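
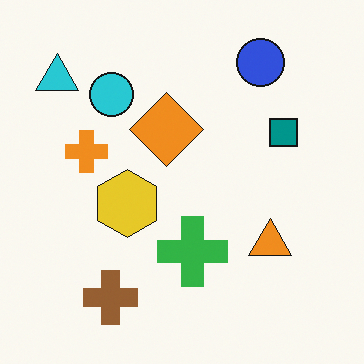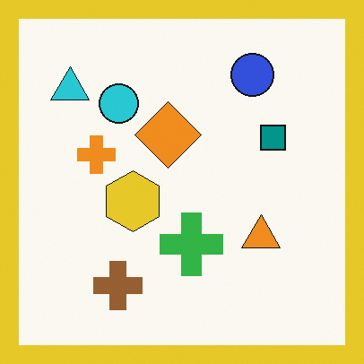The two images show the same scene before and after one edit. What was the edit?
This is the original image framed with a yellow border.

A solid yellow frame runs around the edge of the second image, with the content slightly shrunk inside it.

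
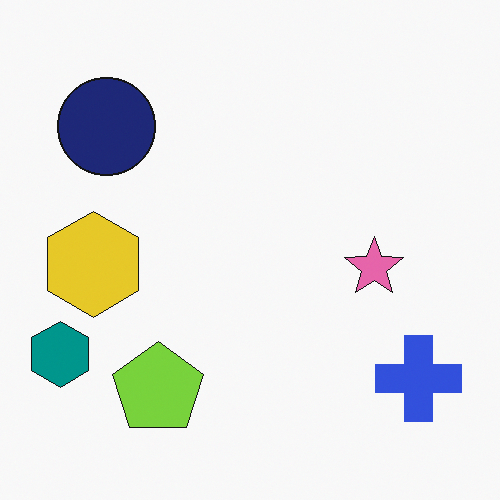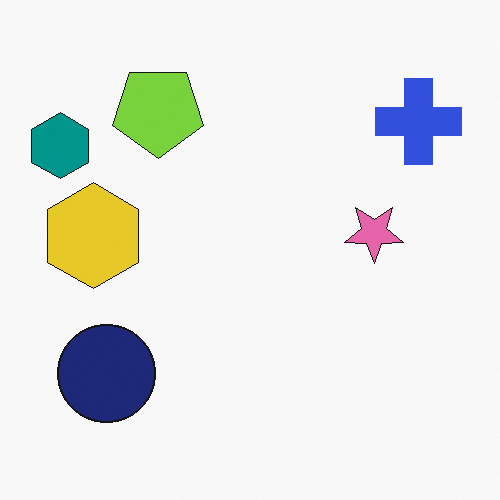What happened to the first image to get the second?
The second image is the first flipped vertically (top ↔ bottom).

The lime pentagon is in the bottom-left of the first image and the top-left of the second — shapes on opposite sides of the horizontal midline have swapped in a mirror flip.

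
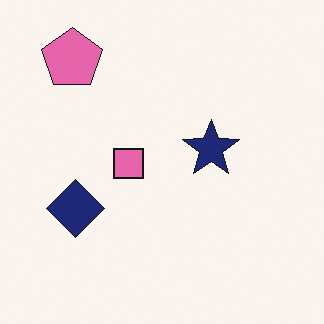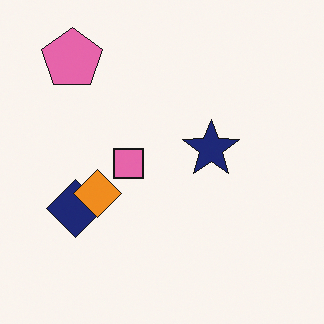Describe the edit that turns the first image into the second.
The image was overlaid with an additional orange diamond.

An orange diamond appears in the second image that is absent from the first.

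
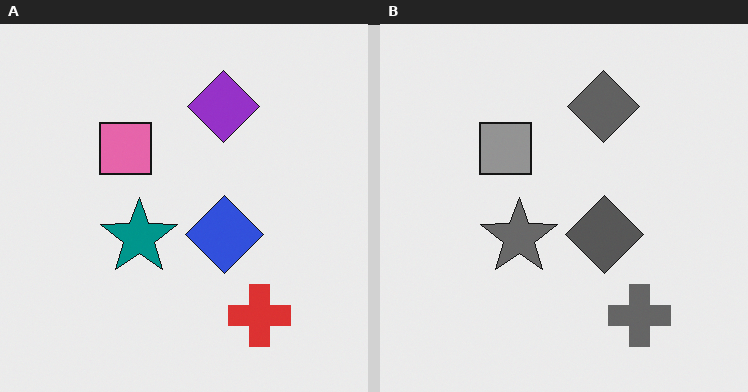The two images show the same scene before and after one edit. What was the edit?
This is the original image converted to grayscale.

All color is removed — every shape is now a shade of grey.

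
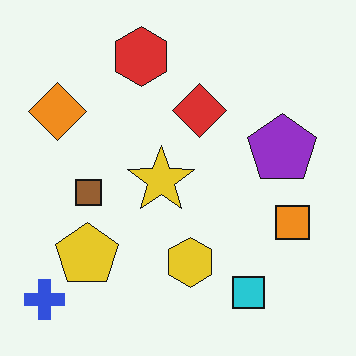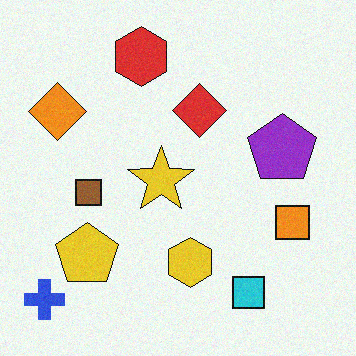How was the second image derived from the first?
Degraded with a light layer of grain.

Random speckle covers the whole image, including the flat background.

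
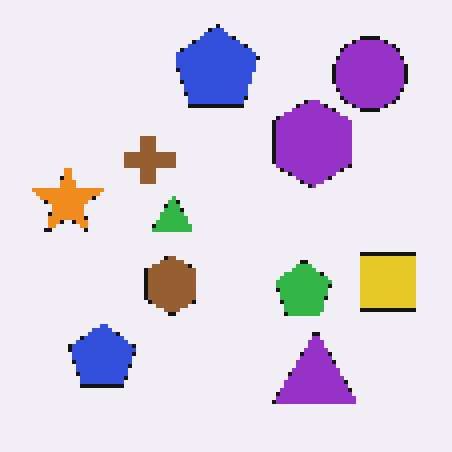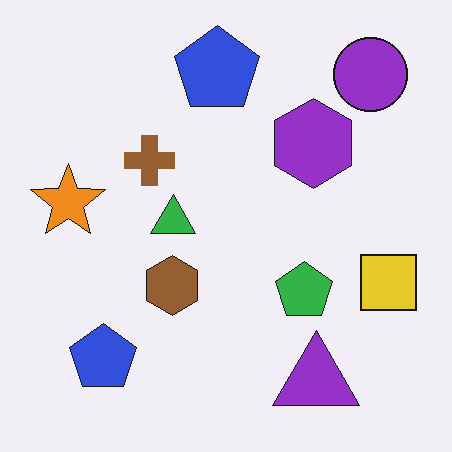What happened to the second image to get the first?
The transformation is: lightly pixelated (a mild mosaic effect).

Shapes are reduced to large square blocks; fine edges and outlines are lost — a downscale-then-upscale (mosaic) effect.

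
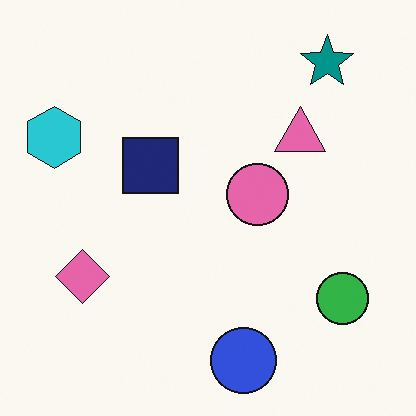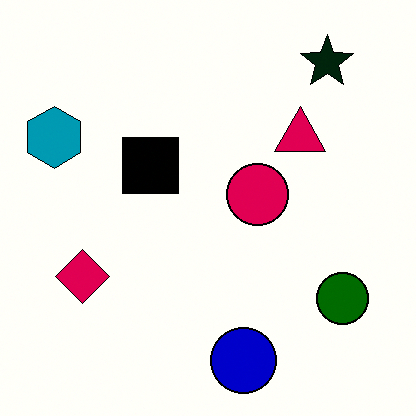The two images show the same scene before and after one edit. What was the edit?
The second image is the first given much higher contrast.

Tones are pushed away from mid-grey across the whole image — a global contrast change.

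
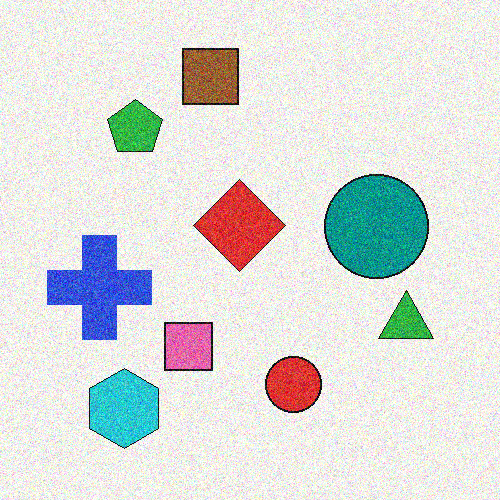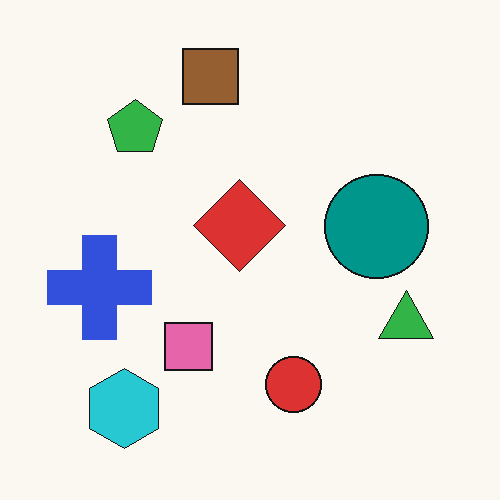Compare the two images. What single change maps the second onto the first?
The image was degraded with strong gaussian noise.

Random speckle covers the whole image, including the flat background.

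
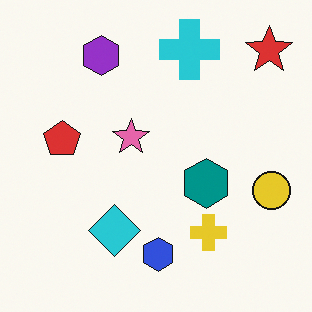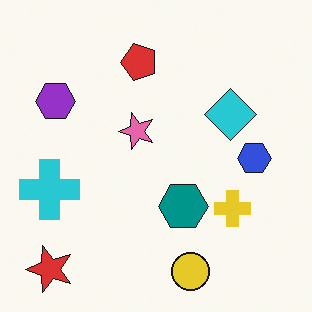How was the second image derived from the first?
The image was transposed (reflected across the top-left ↔ bottom-right diagonal).

Shapes have swapped their row and column positions — what was in the top-right is now in the bottom-left — a diagonal reflection.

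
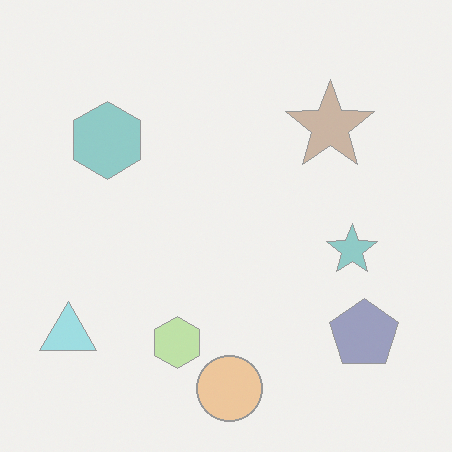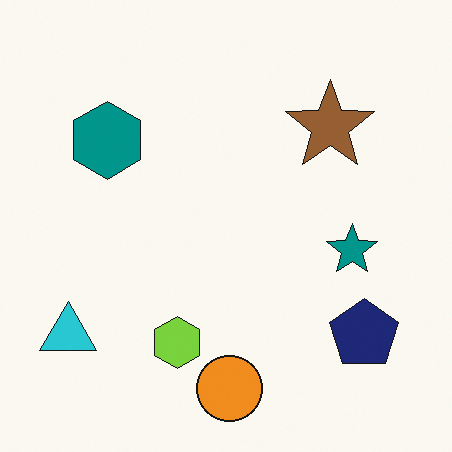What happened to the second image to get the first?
The image was given much lower contrast.

Tones are pushed toward mid-grey across the whole image — a global contrast change.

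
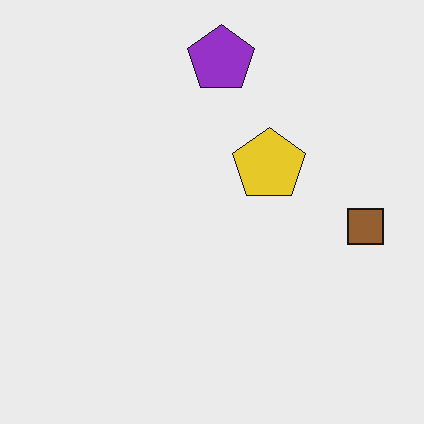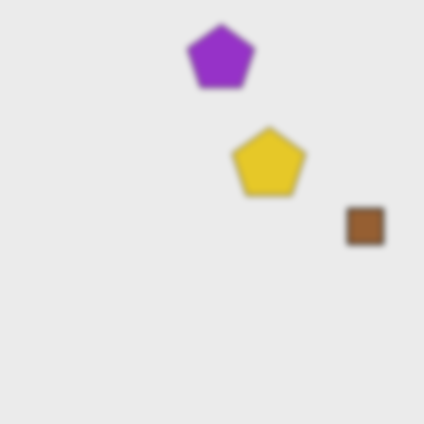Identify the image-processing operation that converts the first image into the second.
The image was moderately blurred.

Shape edges and outlines are uniformly softened across the whole image.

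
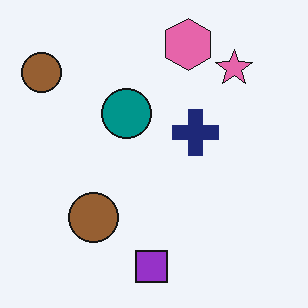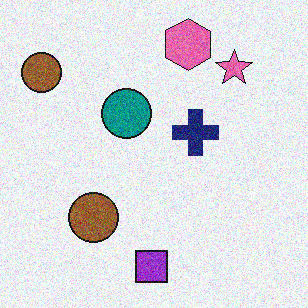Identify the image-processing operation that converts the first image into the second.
Degraded with moderate additive noise.

Random speckle covers the whole image, including the flat background.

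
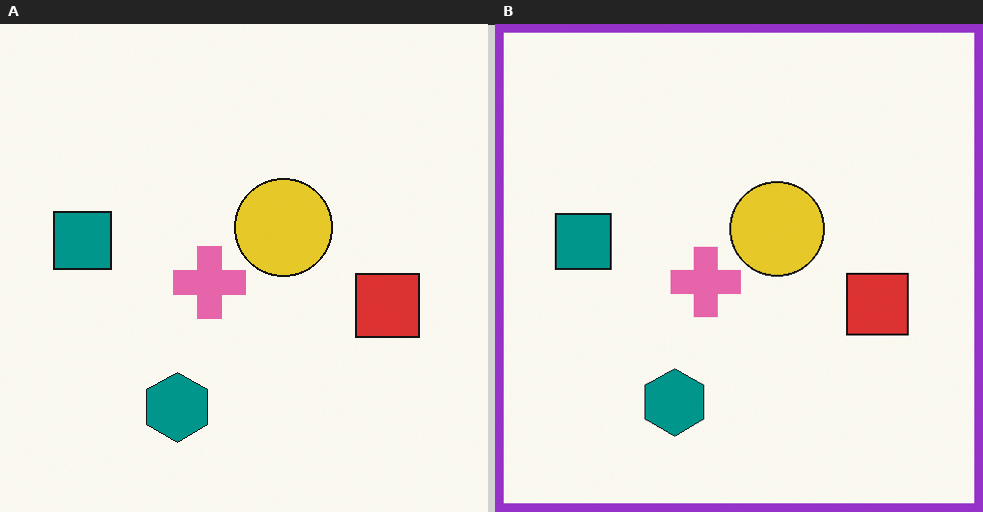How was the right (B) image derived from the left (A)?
The right (B) image is the left (A) framed with a purple border.

A solid purple frame runs around the edge of the right (B) image, with the content slightly shrunk inside it.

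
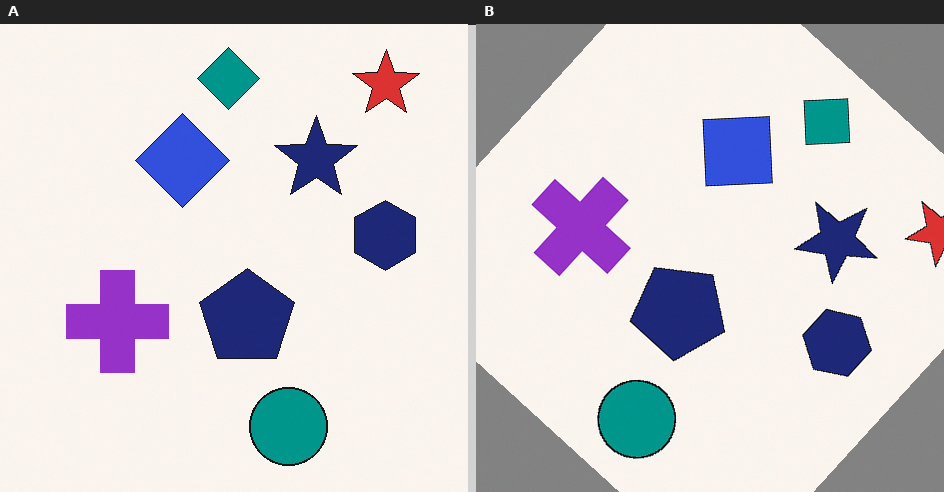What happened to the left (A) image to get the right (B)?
It was rotated clockwise by a large amount — several tens of degrees.

Every shape is tilted by the same angle and the image corners show triangular fill wedges — a whole-image rotation by a non-right angle.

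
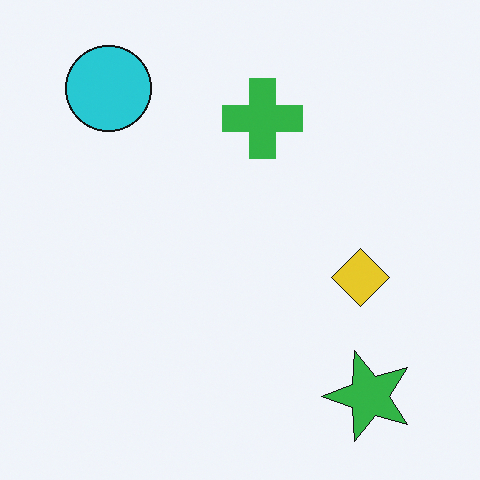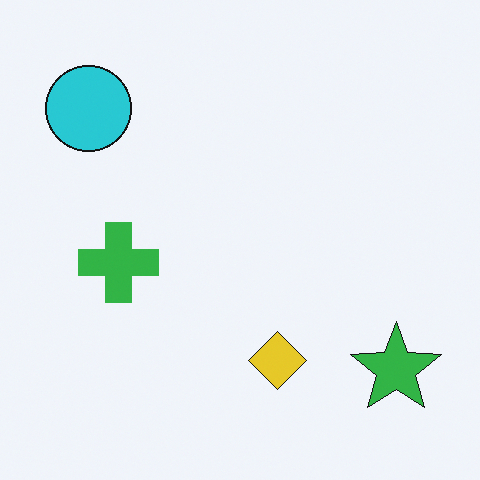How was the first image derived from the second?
The image was transposed (reflected across the top-left ↔ bottom-right diagonal).

Shapes have swapped their row and column positions — what was in the top-right is now in the bottom-left — a diagonal reflection.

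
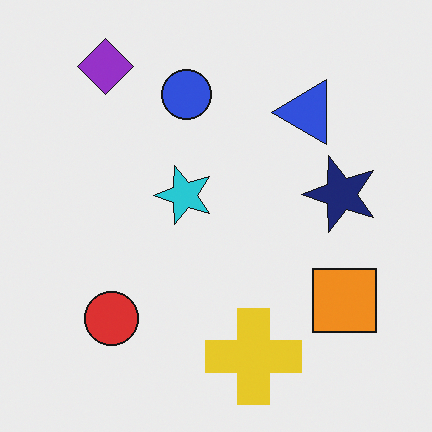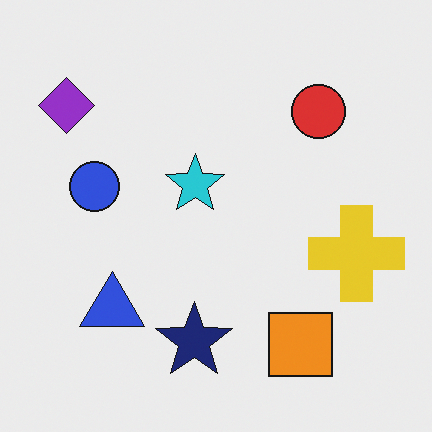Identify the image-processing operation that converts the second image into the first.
This is the original image transposed (reflected across the top-left ↔ bottom-right diagonal).

Shapes have swapped their row and column positions — what was in the top-right is now in the bottom-left — a diagonal reflection.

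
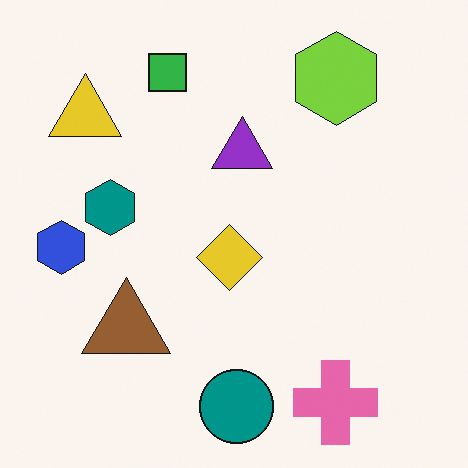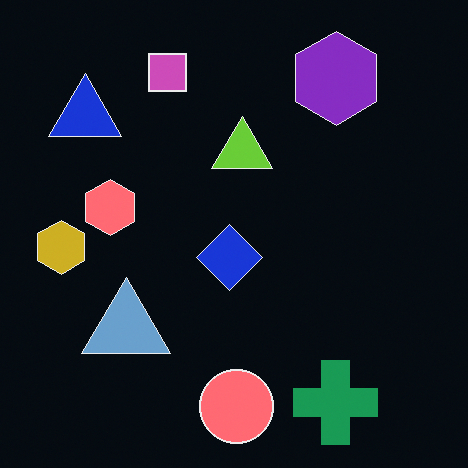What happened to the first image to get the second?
This is the original image color-inverted (negative).

The light background has become dark and every shape's color is its complement — a photographic negative.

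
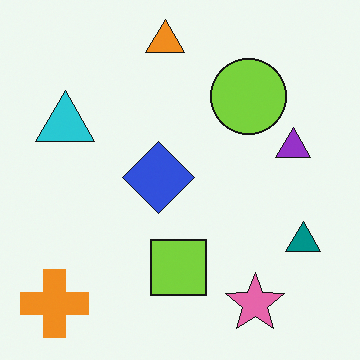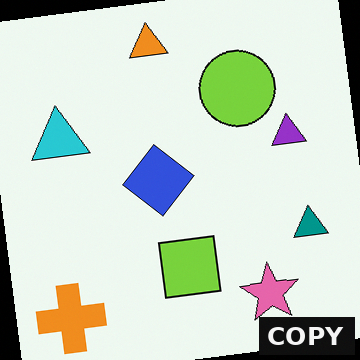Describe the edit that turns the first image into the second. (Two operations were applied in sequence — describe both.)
The transformation is: rotated counter-clockwise by a few degrees, then watermarked with the text "COPY" in the lower-right corner.

Every shape is tilted by the same angle and the image corners show triangular fill wedges — a whole-image rotation by a non-right angle. A dark label reading "COPY" appears in the lower-right corner.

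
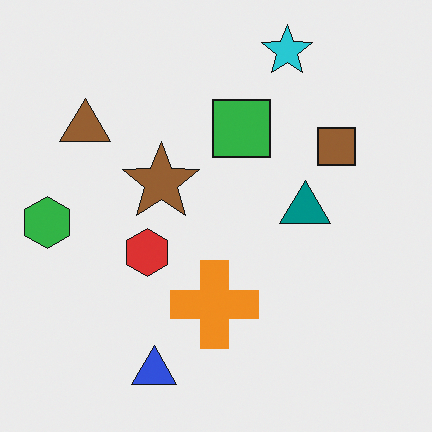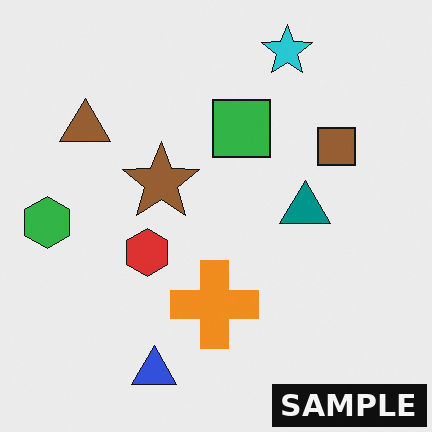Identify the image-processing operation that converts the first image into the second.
The second image is the first watermarked with the text "SAMPLE" in the lower-right corner.

A dark label reading "SAMPLE" appears in the lower-right corner.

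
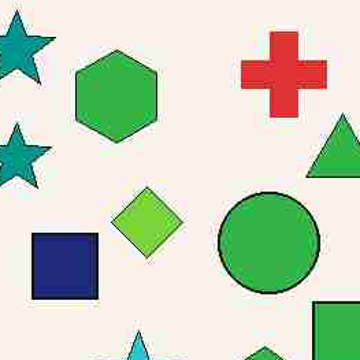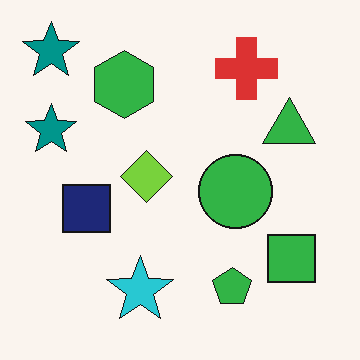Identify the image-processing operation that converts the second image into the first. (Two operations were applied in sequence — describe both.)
This is the original image heavily JPEG-compressed with obvious blocking artifacts, then cropped to a modestly smaller region and rescaled.

Blocky 8×8 compression artifacts appear around shape edges and the flat background shows ringing — characteristic JPEG degradation. The visible shapes are larger and the field of view is narrower; shapes near the original edges may be partly or wholly outside the frame — a crop-and-rescale.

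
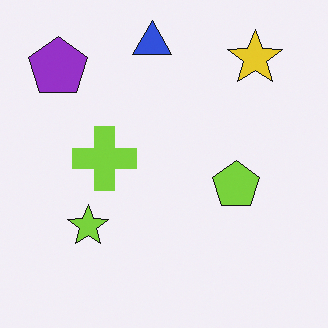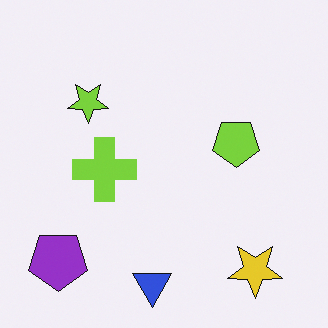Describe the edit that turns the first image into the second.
The second image is the first flipped vertically (top ↔ bottom).

The blue triangle is in the top of the first image and the bottom of the second — shapes on opposite sides of the horizontal midline have swapped in a mirror flip.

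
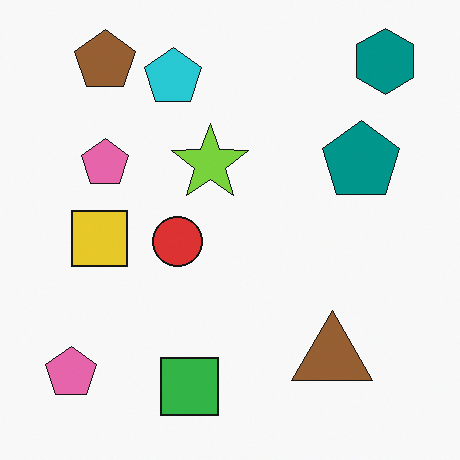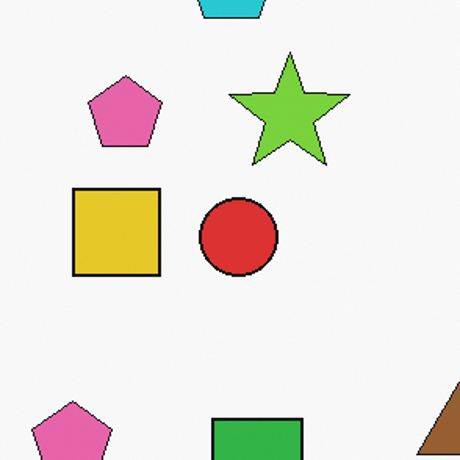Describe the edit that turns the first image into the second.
Cropped slightly and scaled back up.

The visible shapes are larger and the field of view is narrower; shapes near the original edges may be partly or wholly outside the frame — a crop-and-rescale.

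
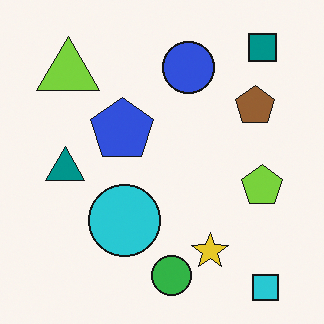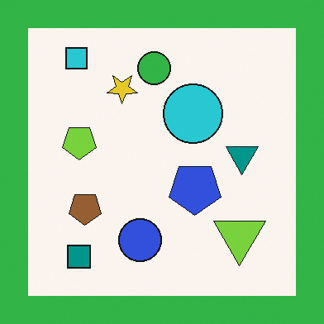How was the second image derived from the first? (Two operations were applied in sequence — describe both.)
The image was rotated 180°, then framed with a green border.

The cyan square sits in the bottom-right of the first image and the top-left of the second — consistent with a whole-image 180° rotation. A solid green frame runs around the edge of the second image, with the content slightly shrunk inside it.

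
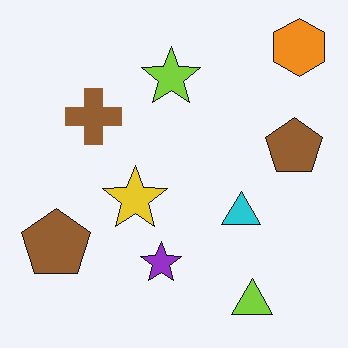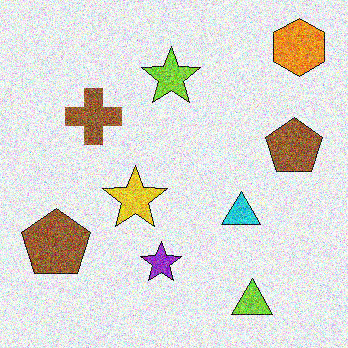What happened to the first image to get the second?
The image was degraded with strong gaussian noise.

Random speckle covers the whole image, including the flat background.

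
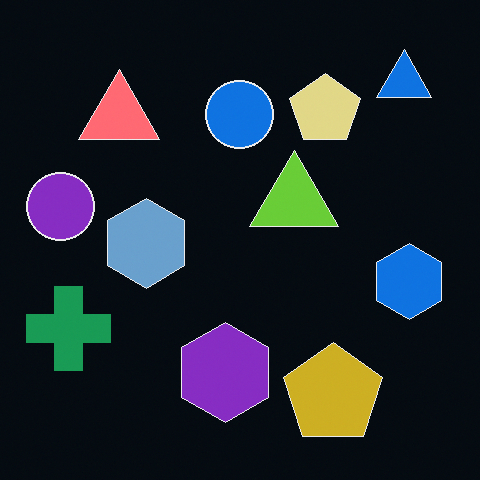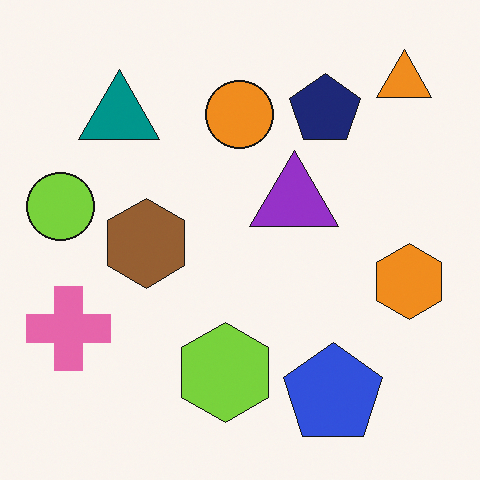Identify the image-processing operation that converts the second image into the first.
The image was color-inverted (negative).

The light background has become dark and every shape's color is its complement — a photographic negative.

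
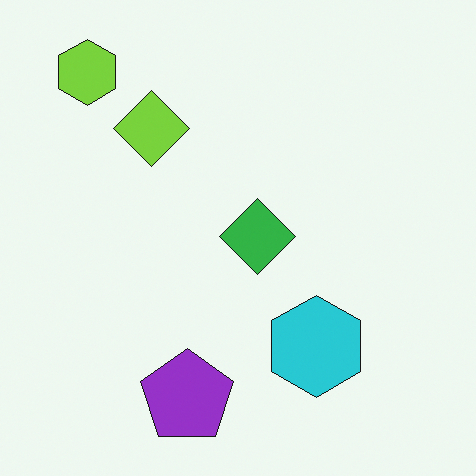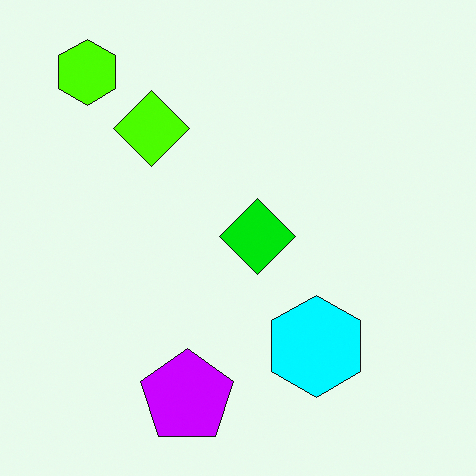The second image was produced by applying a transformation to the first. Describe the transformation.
The transformation is: heavily oversaturated.

All colors are more vivid — a global saturation change.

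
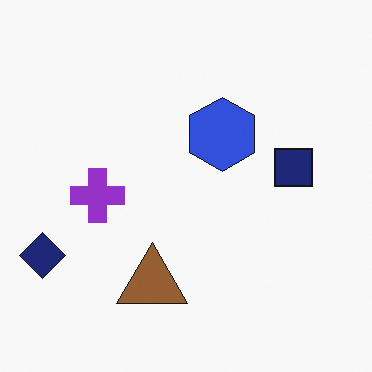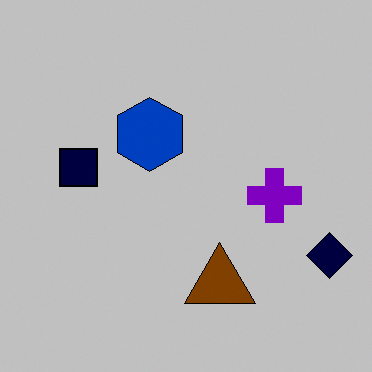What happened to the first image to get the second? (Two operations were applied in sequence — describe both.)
This is the original image flipped horizontally (left ↔ right), then heavily posterized to just a handful of flat colors.

The navy diamond is in the bottom-left of the first image and the bottom-right of the second — shapes on opposite sides of the vertical midline have swapped in a mirror flip. Each flat color has snapped to a coarser quantized level — most visibly, the near-white background has dropped to a flat grey.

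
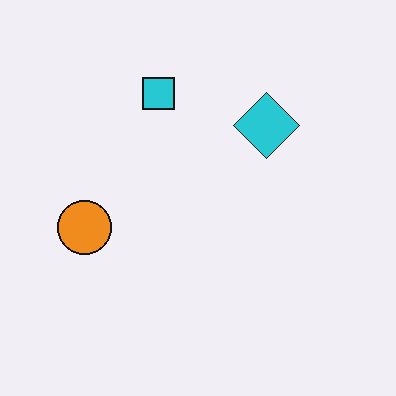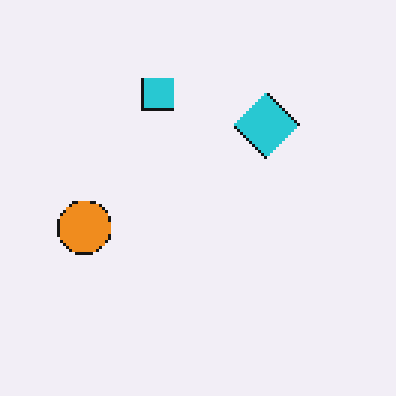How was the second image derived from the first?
The image was lightly pixelated (a mild mosaic effect).

Shapes are reduced to large square blocks; fine edges and outlines are lost — a downscale-then-upscale (mosaic) effect.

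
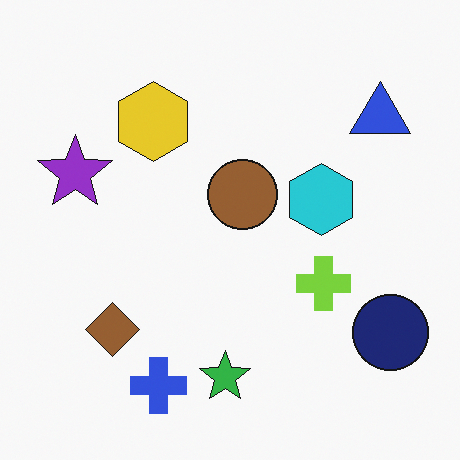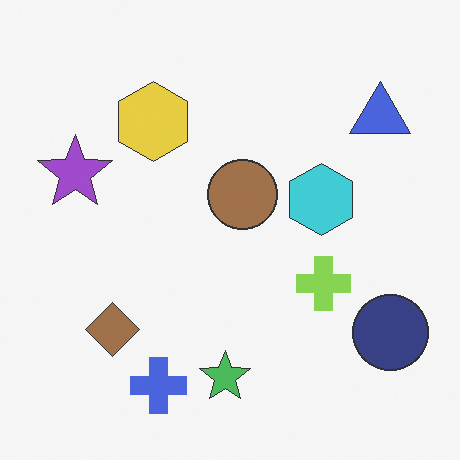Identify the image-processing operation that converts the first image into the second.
Given slightly reduced contrast.

Tones are pushed toward mid-grey across the whole image — a global contrast change.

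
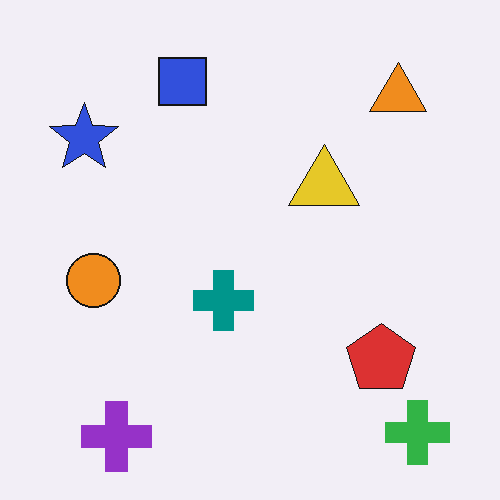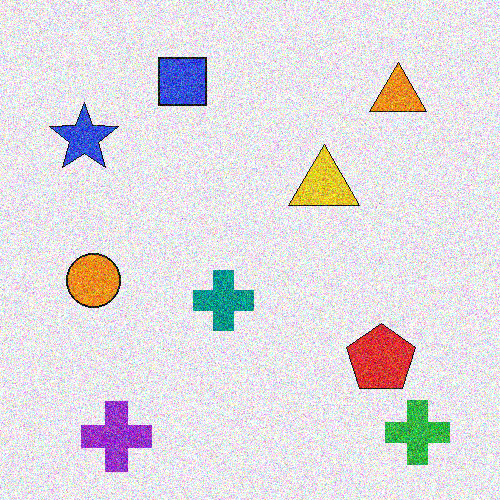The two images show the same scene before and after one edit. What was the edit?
The transformation is: degraded with heavy additive noise.

Random speckle covers the whole image, including the flat background.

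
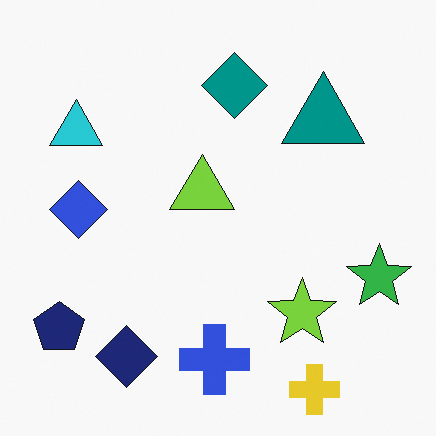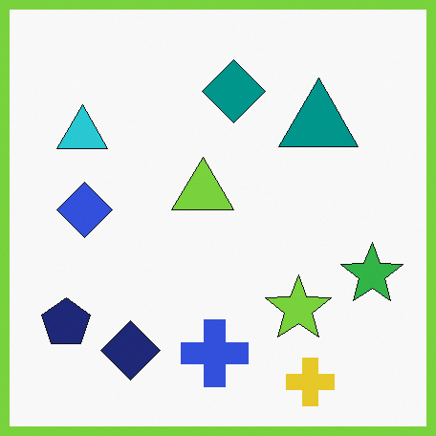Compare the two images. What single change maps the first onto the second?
The transformation is: framed with a lime border.

A solid lime frame runs around the edge of the second image, with the content slightly shrunk inside it.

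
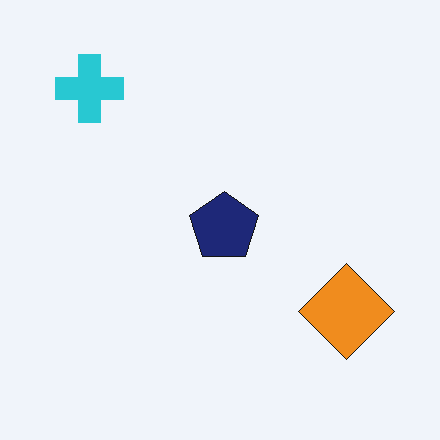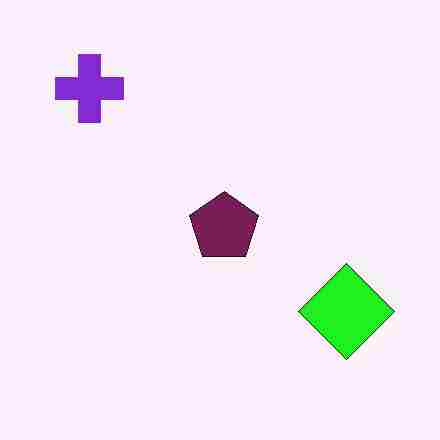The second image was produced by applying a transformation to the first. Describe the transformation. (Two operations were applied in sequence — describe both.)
The transformation is: hue-shifted through roughly a third of the color wheel, then degraded with heavy JPEG compression.

Every shape's color has rotated by the same amount around the hue wheel — a uniform hue shift. Blocky 8×8 compression artifacts appear around shape edges and the flat background shows ringing — characteristic JPEG degradation.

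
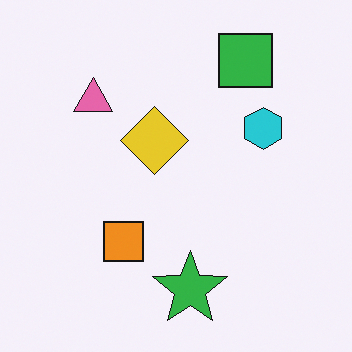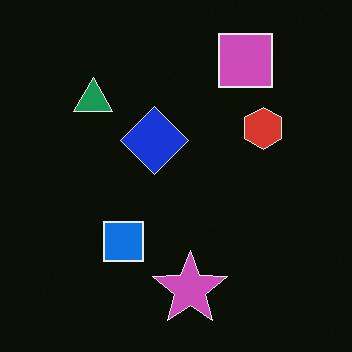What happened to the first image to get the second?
It was color-inverted (negative).

The light background has become dark and every shape's color is its complement — a photographic negative.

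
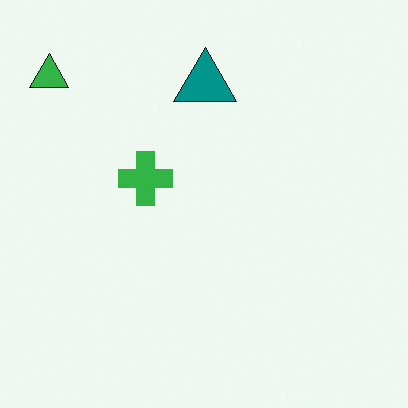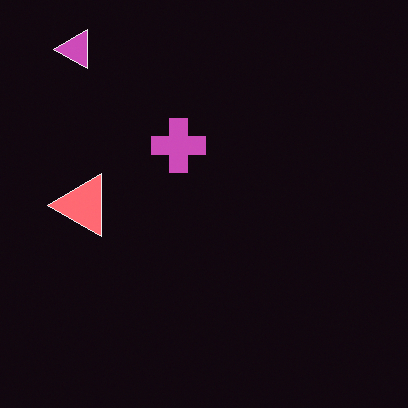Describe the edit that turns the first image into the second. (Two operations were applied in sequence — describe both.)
Color-inverted (negative), then transposed (reflected across the top-left ↔ bottom-right diagonal).

The light background has become dark and every shape's color is its complement — a photographic negative. Shapes have swapped their row and column positions — what was in the top-right is now in the bottom-left — a diagonal reflection.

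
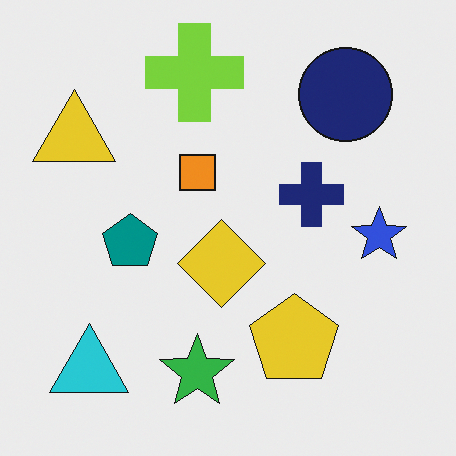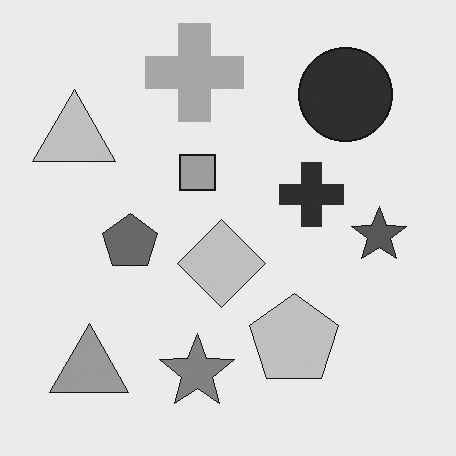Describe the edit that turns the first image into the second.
The second image is the first converted to grayscale.

All color is removed — every shape is now a shade of grey.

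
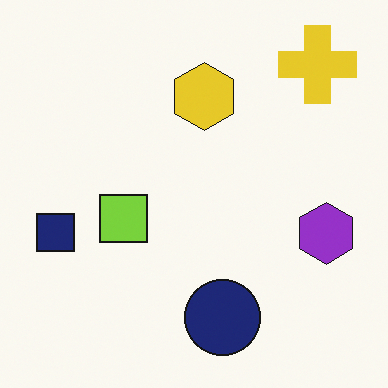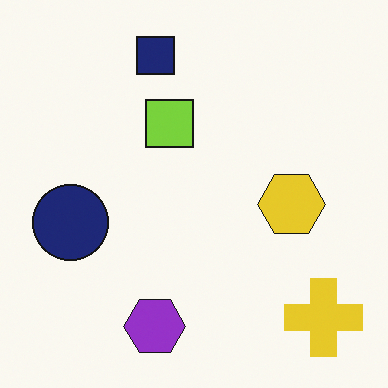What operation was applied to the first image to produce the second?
It was rotated 90° clockwise.

The yellow cross sits in the top-right of the first image and the bottom-right of the second — consistent with a whole-image 90° clockwise rotation.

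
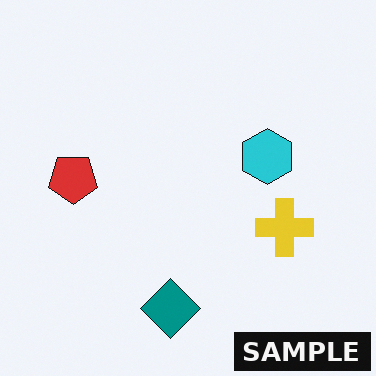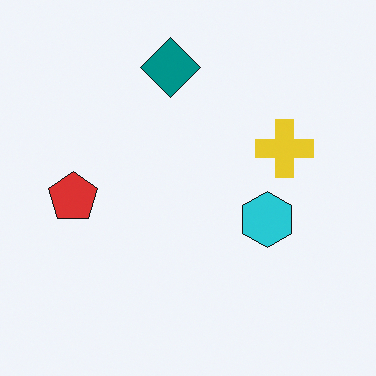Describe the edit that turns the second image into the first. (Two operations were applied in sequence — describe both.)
The first image is the second flipped vertically (top ↔ bottom), then watermarked with the text "SAMPLE" in the lower-right corner.

The teal diamond is in the top of the second image and the bottom of the first — shapes on opposite sides of the horizontal midline have swapped in a mirror flip. A dark label reading "SAMPLE" appears in the lower-right corner.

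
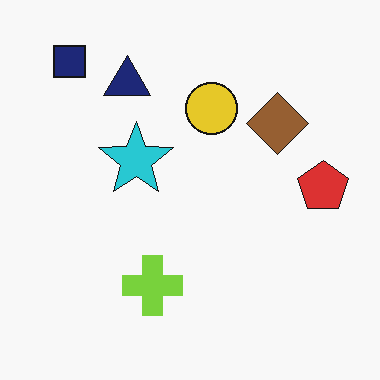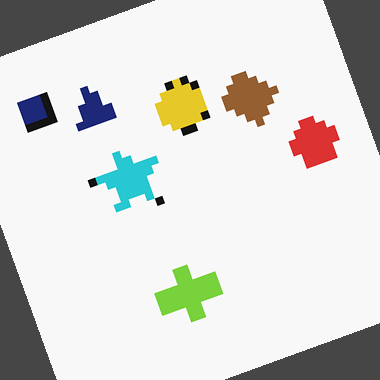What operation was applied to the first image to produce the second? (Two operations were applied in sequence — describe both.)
Pixelated into visible square blocks, then rotated counter-clockwise by a clearly visible amount.

Shapes are reduced to large square blocks; fine edges and outlines are lost — a downscale-then-upscale (mosaic) effect. Every shape is tilted by the same angle and the image corners show triangular fill wedges — a whole-image rotation by a non-right angle.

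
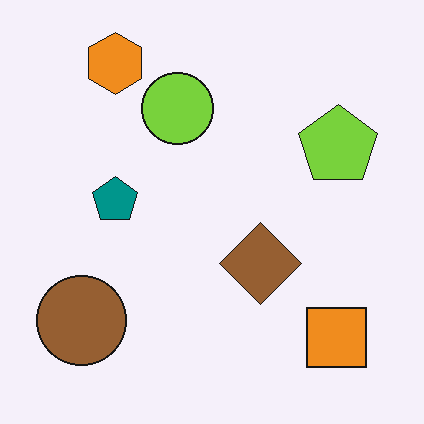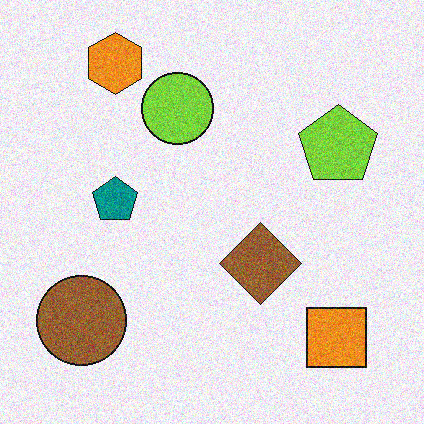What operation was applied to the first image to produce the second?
This is the original image degraded with visible gaussian noise.

Random speckle covers the whole image, including the flat background.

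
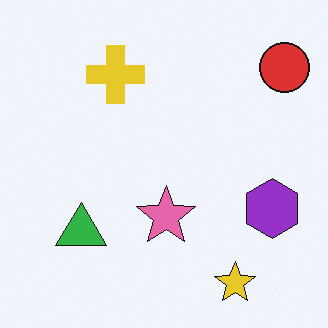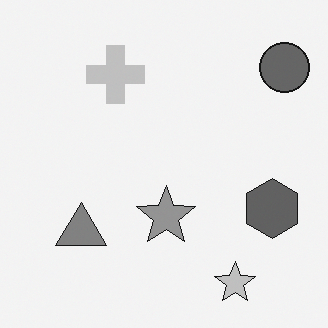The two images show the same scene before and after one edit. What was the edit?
It was converted to grayscale.

All color is removed — every shape is now a shade of grey.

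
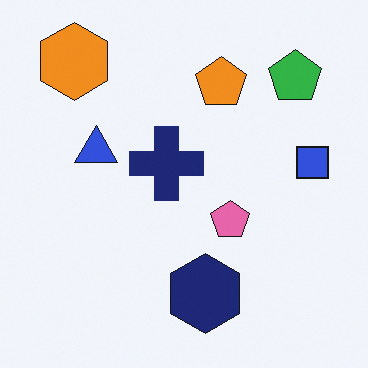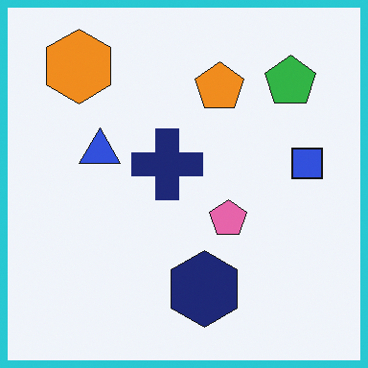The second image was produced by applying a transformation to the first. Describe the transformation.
The second image is the first framed with a cyan border.

A solid cyan frame runs around the edge of the second image, with the content slightly shrunk inside it.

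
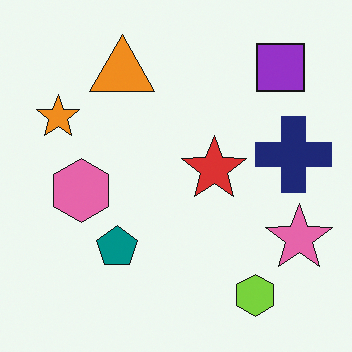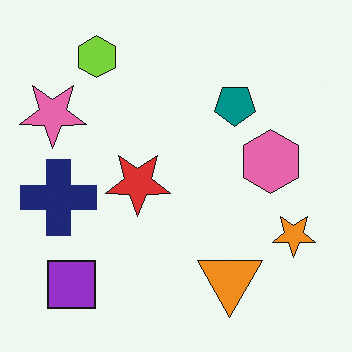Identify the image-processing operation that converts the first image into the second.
The second image is the first rotated 180°.

The purple square sits in the top-right of the first image and the bottom-left of the second — consistent with a whole-image 180° rotation.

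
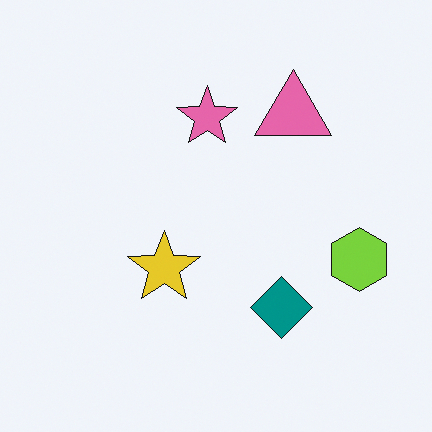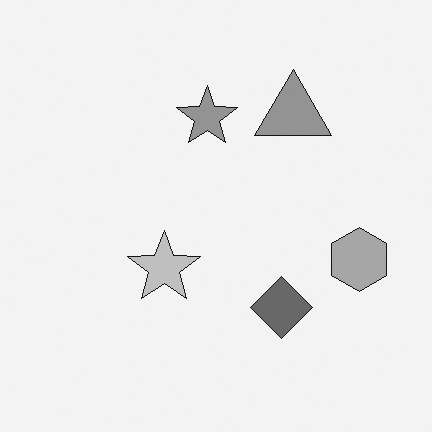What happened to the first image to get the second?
It was converted to grayscale.

All color is removed — every shape is now a shade of grey.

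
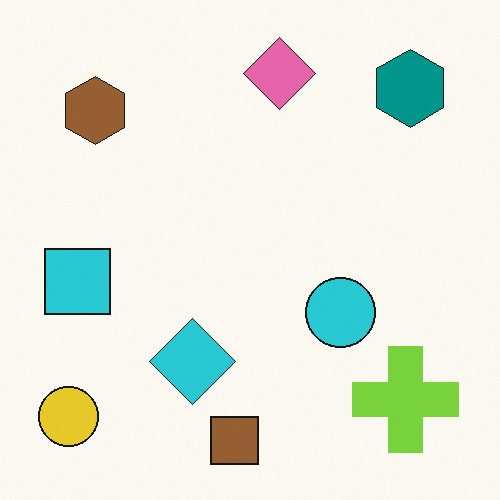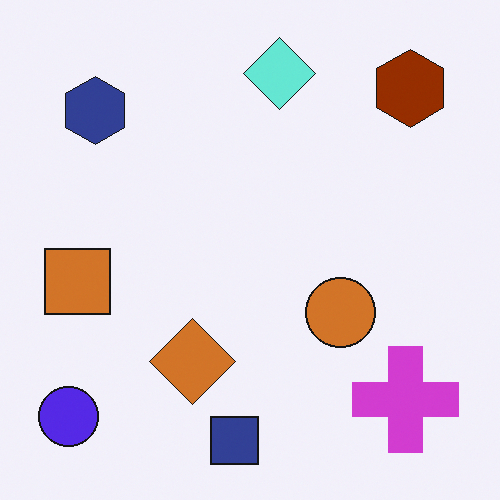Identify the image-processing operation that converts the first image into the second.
The second image is the first hue-shifted through roughly half the color wheel.

Every shape's color has rotated by the same amount around the hue wheel — a uniform hue shift.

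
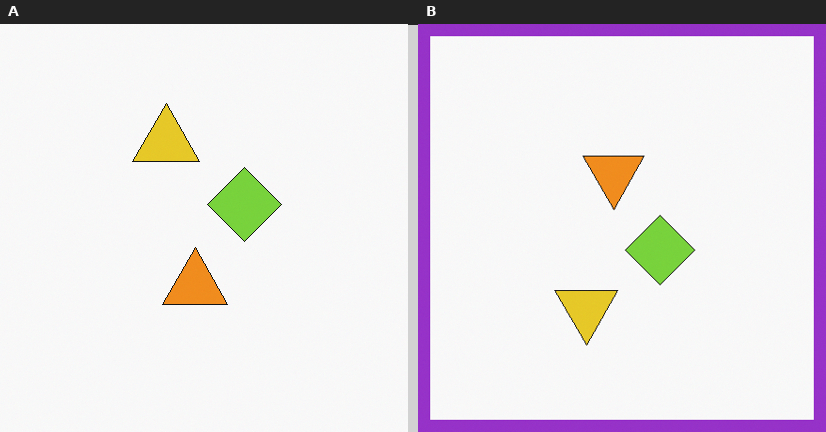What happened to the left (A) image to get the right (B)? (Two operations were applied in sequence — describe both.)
Flipped vertically (top ↔ bottom), then framed with a purple border.

The yellow triangle is in the top of the left (A) image and the bottom of the right (B) — shapes on opposite sides of the horizontal midline have swapped in a mirror flip. A solid purple frame runs around the edge of the right (B) image, with the content slightly shrunk inside it.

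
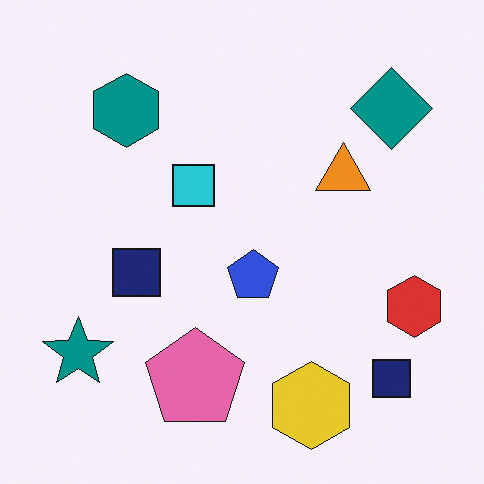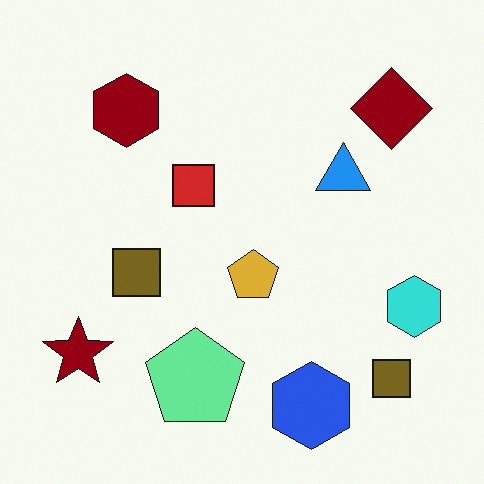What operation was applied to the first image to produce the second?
This is the original image hue-shifted through roughly half the color wheel.

Every shape's color has rotated by the same amount around the hue wheel — a uniform hue shift.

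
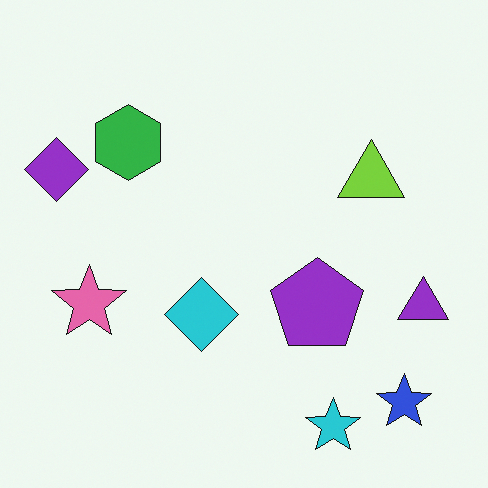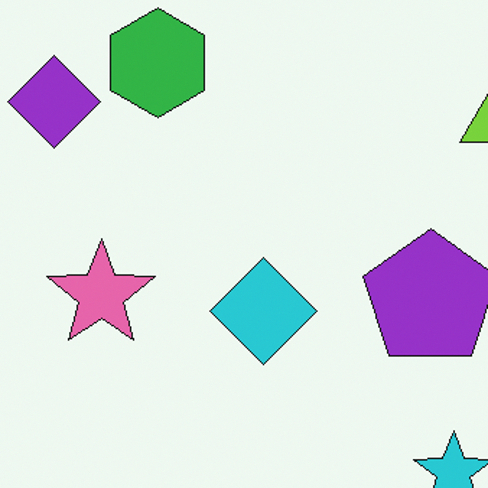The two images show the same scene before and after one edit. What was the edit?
The transformation is: cropped slightly and scaled back up.

The visible shapes are larger and the field of view is narrower; shapes near the original edges may be partly or wholly outside the frame — a crop-and-rescale.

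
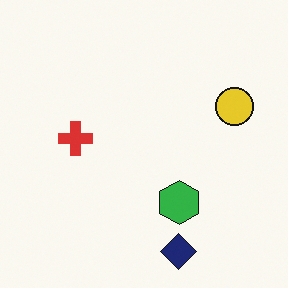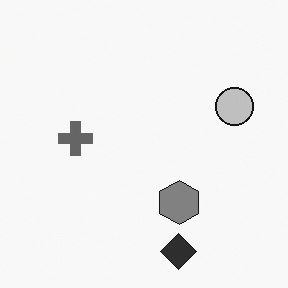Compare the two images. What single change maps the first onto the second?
The transformation is: converted to grayscale.

All color is removed — every shape is now a shade of grey.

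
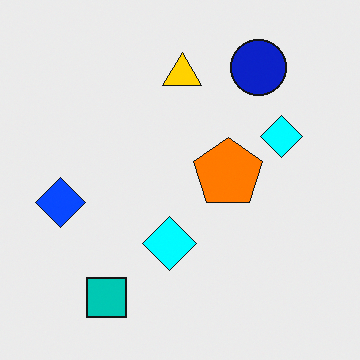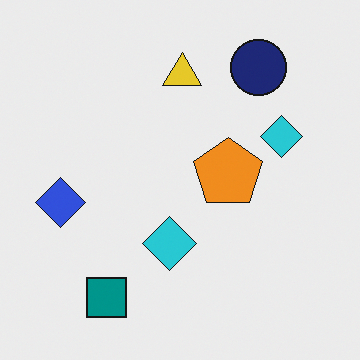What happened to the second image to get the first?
It was heavily oversaturated.

All colors are more vivid — a global saturation change.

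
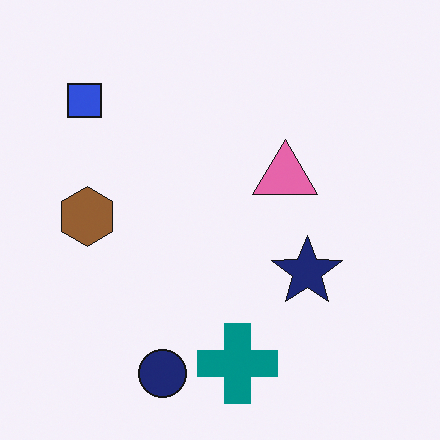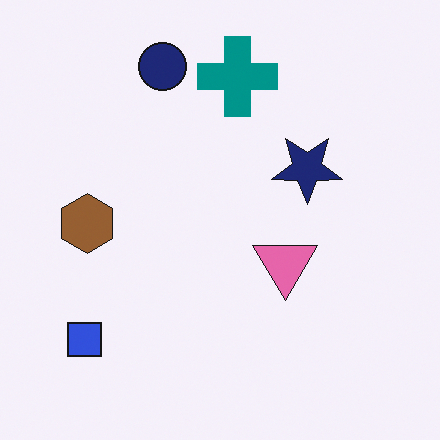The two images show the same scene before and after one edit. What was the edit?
The transformation is: flipped vertically (top ↔ bottom).

The navy circle is in the bottom of the first image and the top of the second — shapes on opposite sides of the horizontal midline have swapped in a mirror flip.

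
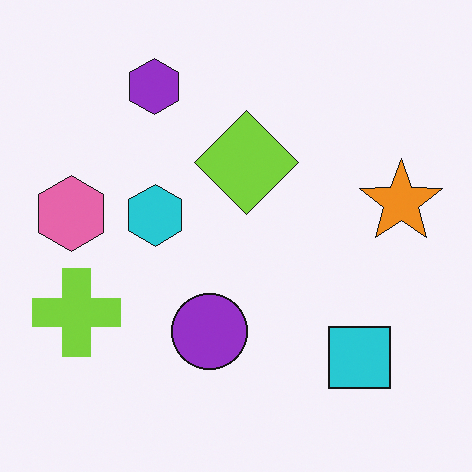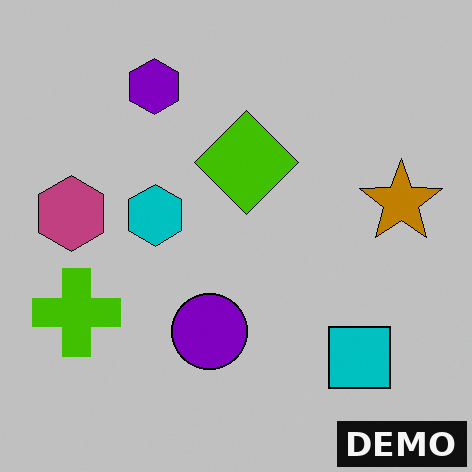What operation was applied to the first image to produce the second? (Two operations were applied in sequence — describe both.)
This is the original image heavily posterized to just a handful of flat colors, then watermarked with the text "DEMO" in the lower-right corner.

Each flat color has snapped to a coarser quantized level — most visibly, the near-white background has dropped to a flat grey. A dark label reading "DEMO" appears in the lower-right corner.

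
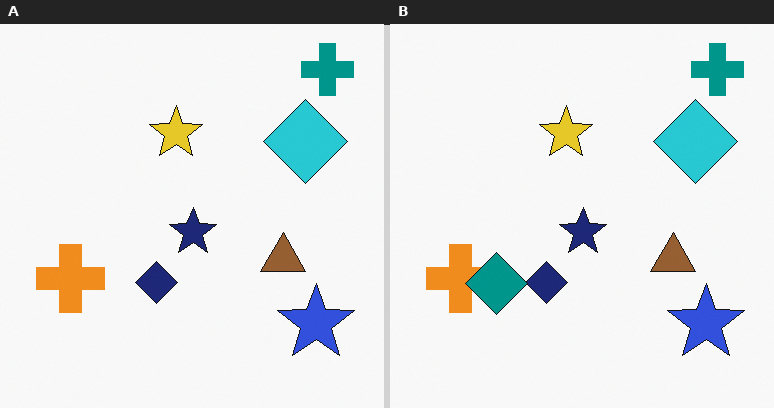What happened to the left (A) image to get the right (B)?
The right (B) image is the left (A) overlaid with an additional teal diamond.

A teal diamond appears in the right (B) image that is absent from the left (A).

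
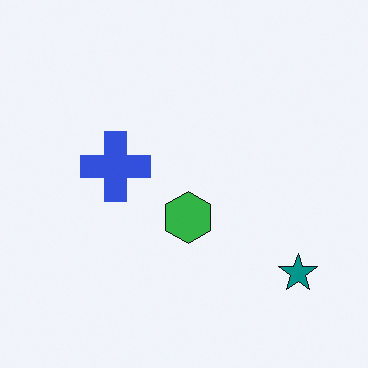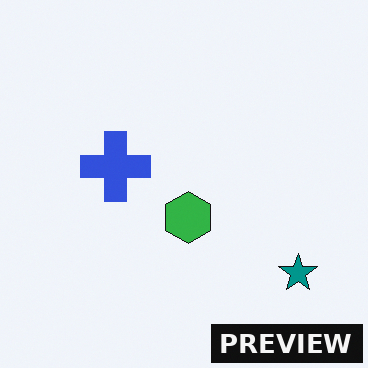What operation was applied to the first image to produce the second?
This is the original image watermarked with the text "PREVIEW" in the lower-right corner.

A dark label reading "PREVIEW" appears in the lower-right corner.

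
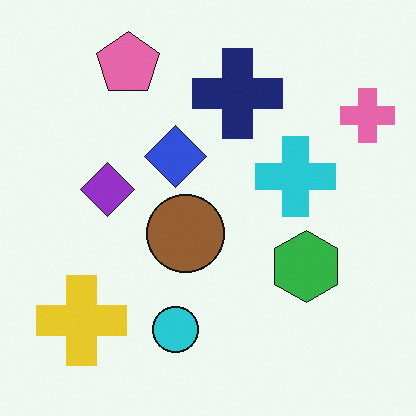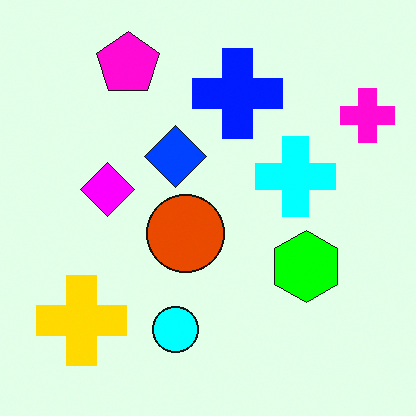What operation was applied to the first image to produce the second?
This is the original image heavily oversaturated.

All colors are more vivid — a global saturation change.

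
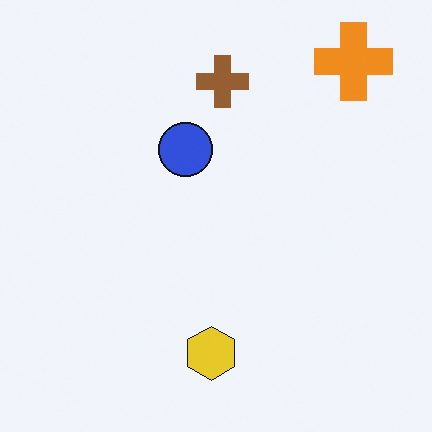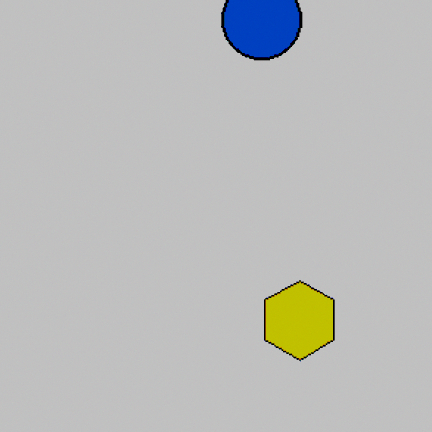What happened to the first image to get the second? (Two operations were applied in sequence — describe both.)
The transformation is: cropped slightly and scaled back up, then aggressively posterized.

The visible shapes are larger and the field of view is narrower; shapes near the original edges may be partly or wholly outside the frame — a crop-and-rescale. Each flat color has snapped to a coarser quantized level — most visibly, the near-white background has dropped to a flat grey.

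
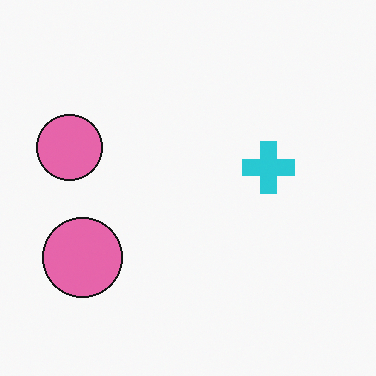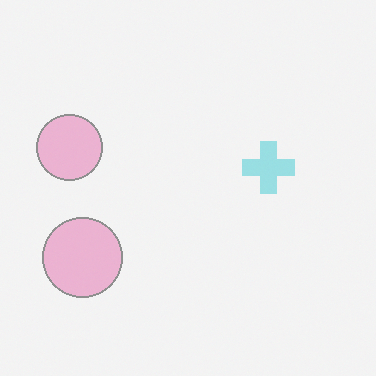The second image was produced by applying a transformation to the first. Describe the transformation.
This is the original image washed out (contrast reduced).

Tones are pushed toward mid-grey across the whole image — a global contrast change.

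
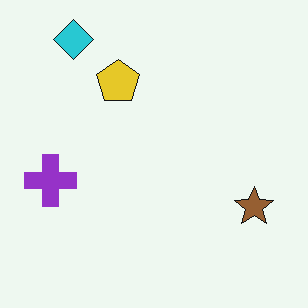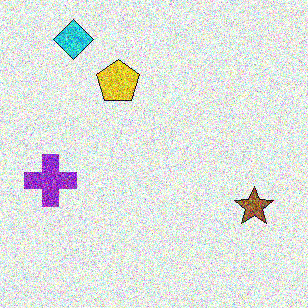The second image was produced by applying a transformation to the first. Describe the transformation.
This is the original image degraded with a thick layer of grain.

Random speckle covers the whole image, including the flat background.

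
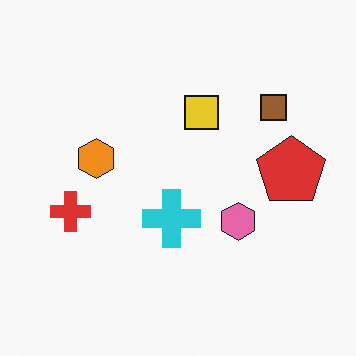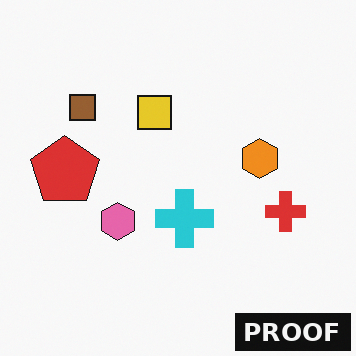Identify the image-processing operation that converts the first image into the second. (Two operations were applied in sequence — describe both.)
The image was flipped horizontally (left ↔ right), then watermarked with the text "PROOF" in the lower-right corner.

The red pentagon is in the right of the first image and the left of the second — shapes on opposite sides of the vertical midline have swapped in a mirror flip. A dark label reading "PROOF" appears in the lower-right corner.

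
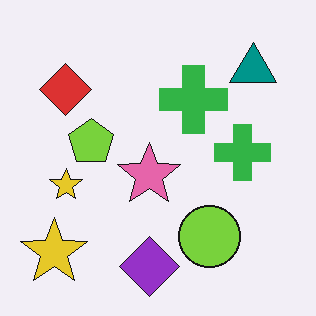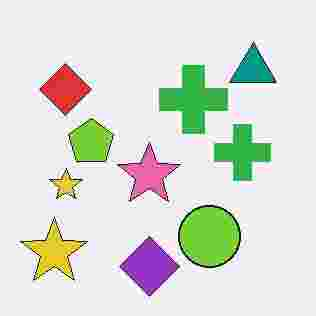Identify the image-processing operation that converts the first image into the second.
The transformation is: degraded with heavy JPEG compression.

Blocky 8×8 compression artifacts appear around shape edges and the flat background shows ringing — characteristic JPEG degradation.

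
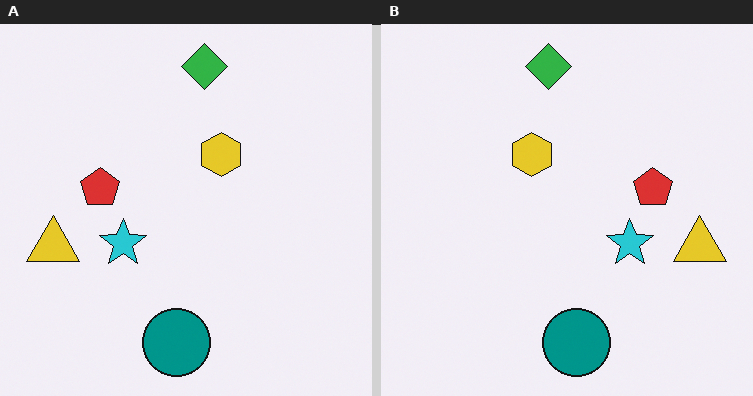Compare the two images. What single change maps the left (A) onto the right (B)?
The image was flipped horizontally (left ↔ right).

The yellow triangle is in the left of the left (A) image and the right of the right (B) — shapes on opposite sides of the vertical midline have swapped in a mirror flip.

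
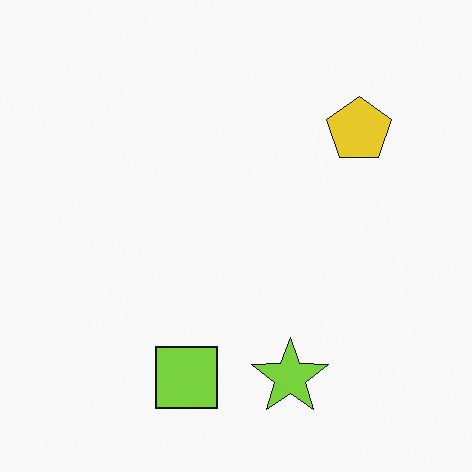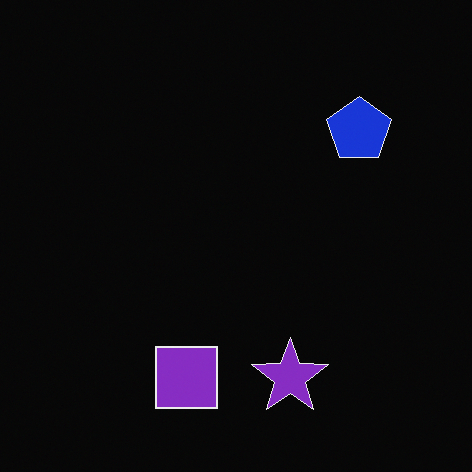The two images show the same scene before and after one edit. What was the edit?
This is the original image color-inverted (negative).

The light background has become dark and every shape's color is its complement — a photographic negative.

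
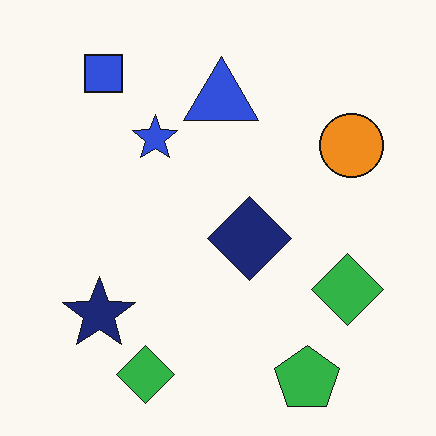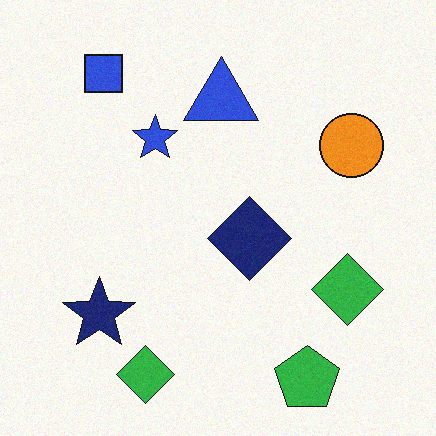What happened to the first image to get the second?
Degraded with subtle gaussian noise.

Random speckle covers the whole image, including the flat background.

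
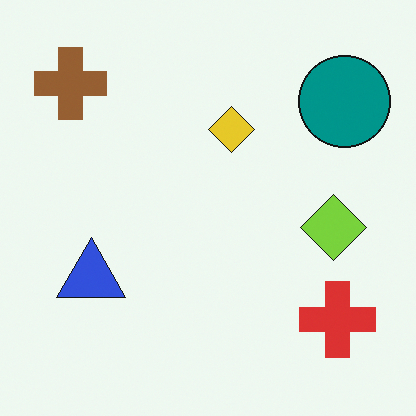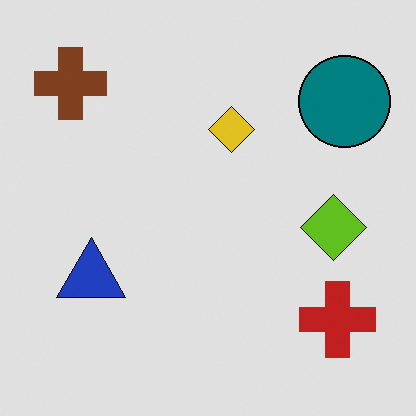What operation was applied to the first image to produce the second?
It was moderately posterized.

Each flat color has snapped to a coarser quantized level — most visibly, the near-white background has dropped to a flat grey.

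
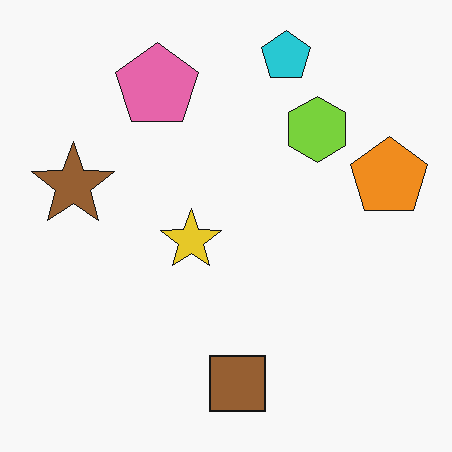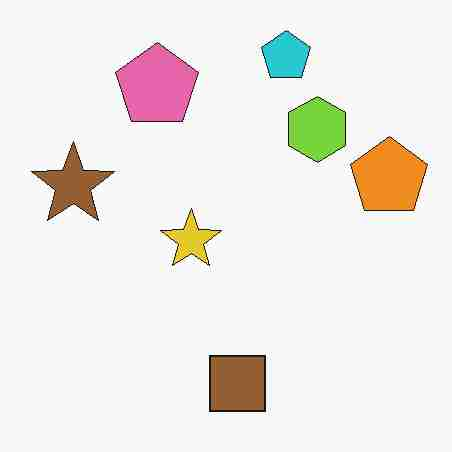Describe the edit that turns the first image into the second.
The transformation is: degraded with heavy JPEG compression.

Blocky 8×8 compression artifacts appear around shape edges and the flat background shows ringing — characteristic JPEG degradation.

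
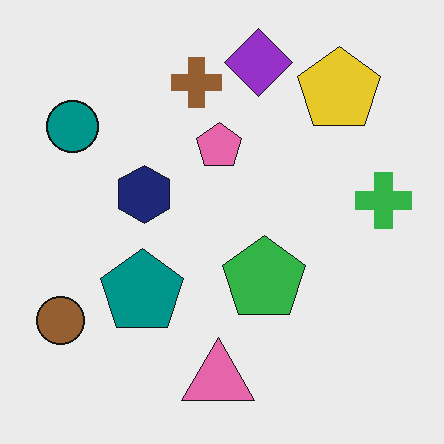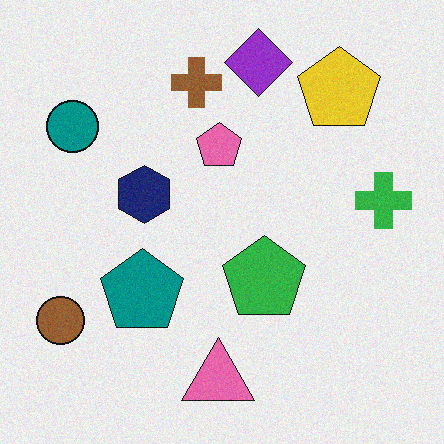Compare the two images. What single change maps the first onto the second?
The transformation is: degraded with light additive noise.

Random speckle covers the whole image, including the flat background.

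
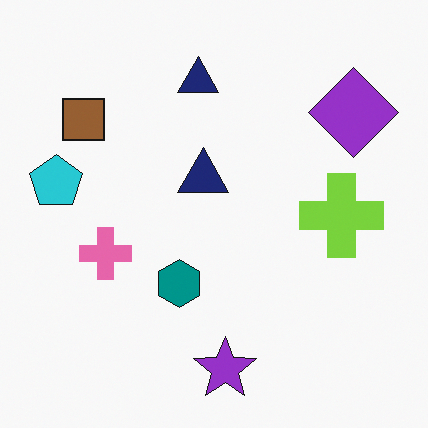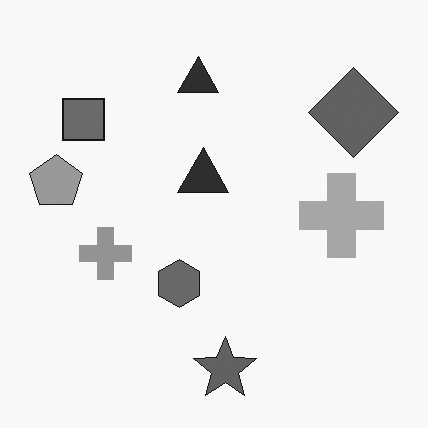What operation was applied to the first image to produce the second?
The image was converted to grayscale.

All color is removed — every shape is now a shade of grey.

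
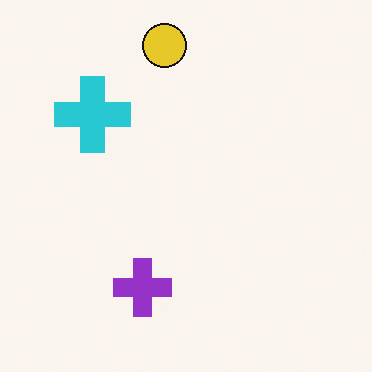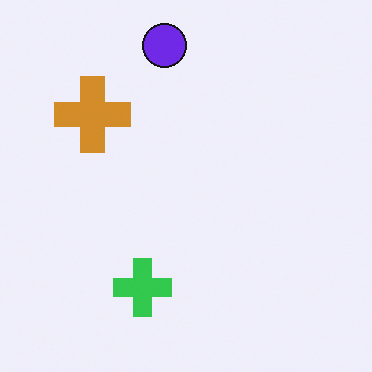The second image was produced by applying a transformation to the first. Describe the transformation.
It was hue-shifted by a large amount.

Every shape's color has rotated by the same amount around the hue wheel — a uniform hue shift.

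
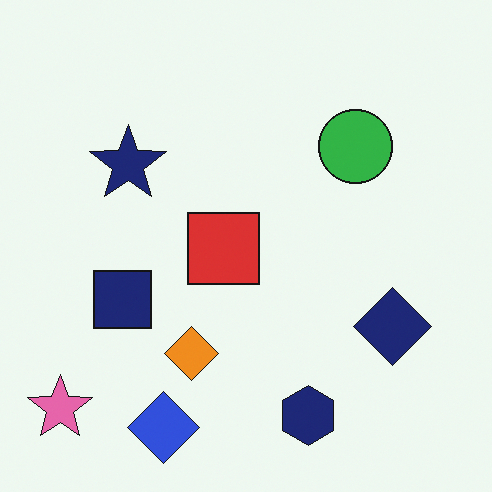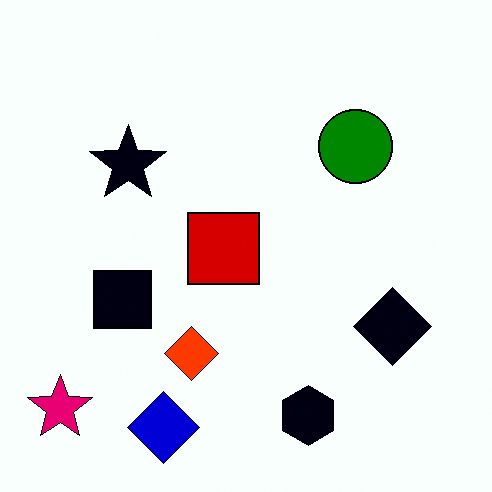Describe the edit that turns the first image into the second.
Given much higher contrast.

Tones are pushed away from mid-grey across the whole image — a global contrast change.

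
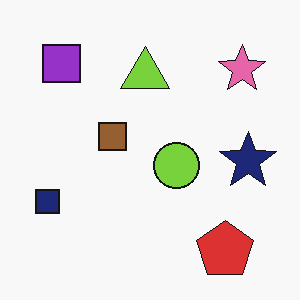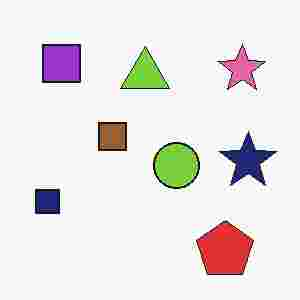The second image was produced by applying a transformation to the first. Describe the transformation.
This is the original image heavily JPEG-compressed with obvious blocking artifacts.

Blocky 8×8 compression artifacts appear around shape edges and the flat background shows ringing — characteristic JPEG degradation.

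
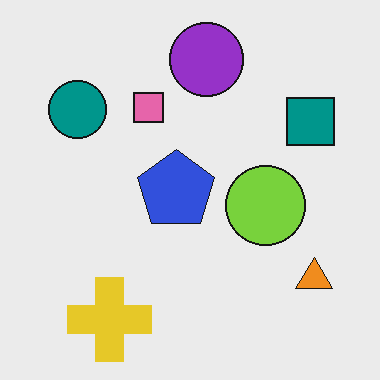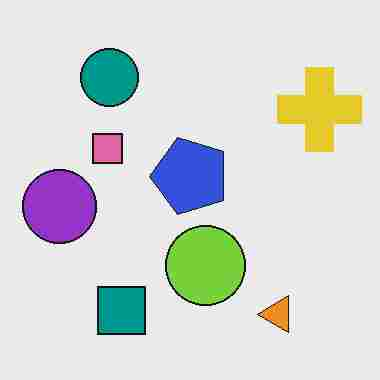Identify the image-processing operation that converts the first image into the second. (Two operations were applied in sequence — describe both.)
This is the original image transposed (reflected across the top-left ↔ bottom-right diagonal), then degraded with heavy JPEG compression.

Shapes have swapped their row and column positions — what was in the top-right is now in the bottom-left — a diagonal reflection. Blocky 8×8 compression artifacts appear around shape edges and the flat background shows ringing — characteristic JPEG degradation.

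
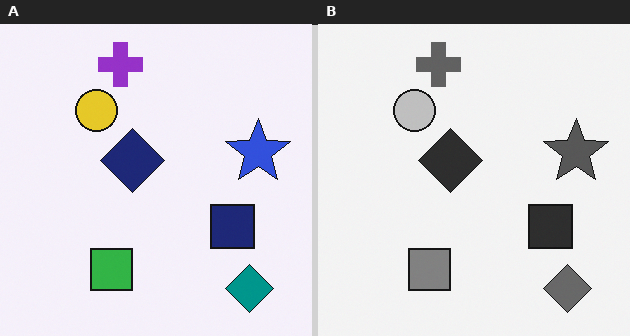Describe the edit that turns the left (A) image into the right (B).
This is the original image converted to grayscale.

All color is removed — every shape is now a shade of grey.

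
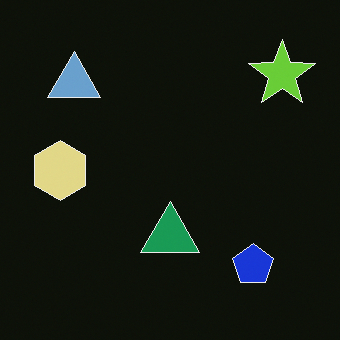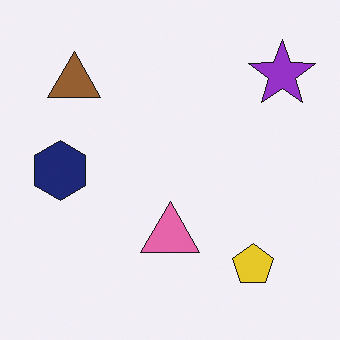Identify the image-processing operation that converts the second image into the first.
Color-inverted (negative).

The light background has become dark and every shape's color is its complement — a photographic negative.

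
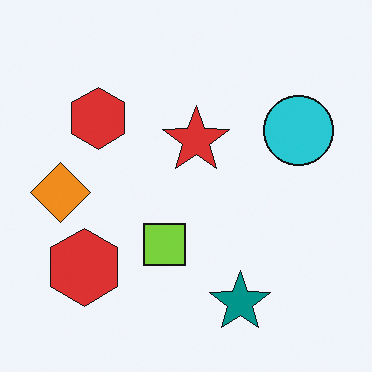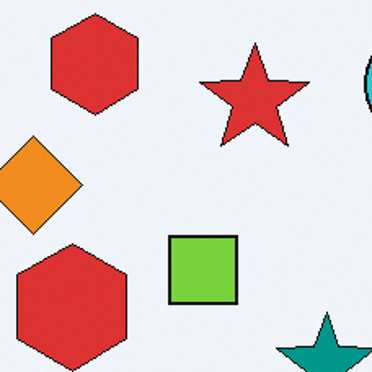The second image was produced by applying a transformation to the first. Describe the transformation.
It was cropped tightly and scaled back up.

The visible shapes are larger and the field of view is narrower; shapes near the original edges may be partly or wholly outside the frame — a crop-and-rescale.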